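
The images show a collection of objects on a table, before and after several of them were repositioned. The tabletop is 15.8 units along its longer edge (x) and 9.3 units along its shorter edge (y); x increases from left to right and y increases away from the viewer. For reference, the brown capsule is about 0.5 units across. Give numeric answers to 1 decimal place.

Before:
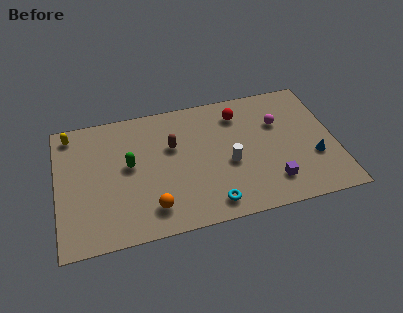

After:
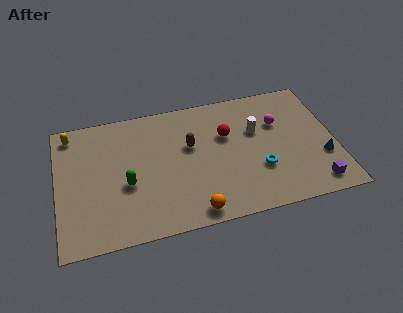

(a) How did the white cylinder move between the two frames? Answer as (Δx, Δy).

(1.7, 2.0)

The white cylinder started near (9.7, 3.9) and ended near (11.4, 5.9).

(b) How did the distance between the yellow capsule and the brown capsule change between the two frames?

+1.0

The distance was about 6.1 in the first image and 7.1 in the second, so they moved 1.0 units further apart.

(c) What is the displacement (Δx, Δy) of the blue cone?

(0.5, -0.1)

The blue cone started near (14.5, 3.2) and ended near (15.0, 3.1).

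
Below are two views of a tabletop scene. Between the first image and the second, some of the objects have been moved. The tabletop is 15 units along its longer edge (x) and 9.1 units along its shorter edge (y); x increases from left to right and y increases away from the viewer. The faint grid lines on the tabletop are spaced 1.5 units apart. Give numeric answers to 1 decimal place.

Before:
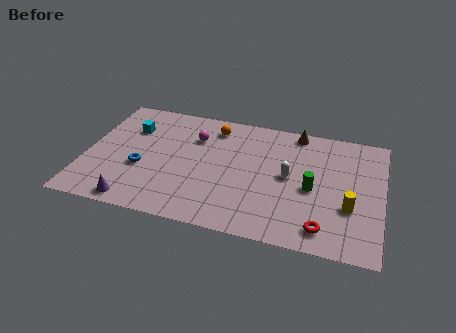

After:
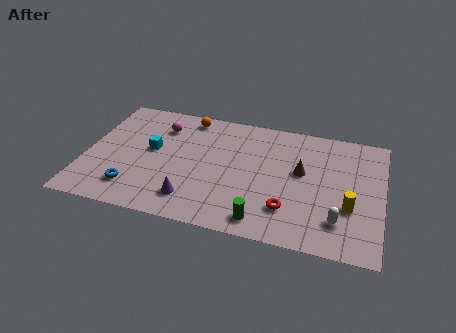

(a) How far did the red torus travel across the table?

2.0

From (12.2, 1.4) to (10.4, 2.3), the red torus covered √(1.8² + 0.9²) ≈ 2.0 units.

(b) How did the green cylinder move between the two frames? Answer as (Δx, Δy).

(-2.3, -2.9)

From the two frames, the green cylinder sits at roughly (11.5, 4.1) before and (9.2, 1.2) after.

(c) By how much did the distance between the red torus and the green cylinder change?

-1.2

The distance was about 2.8 in the first image and 1.6 in the second, so they moved 1.2 units closer together.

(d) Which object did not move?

the yellow cylinder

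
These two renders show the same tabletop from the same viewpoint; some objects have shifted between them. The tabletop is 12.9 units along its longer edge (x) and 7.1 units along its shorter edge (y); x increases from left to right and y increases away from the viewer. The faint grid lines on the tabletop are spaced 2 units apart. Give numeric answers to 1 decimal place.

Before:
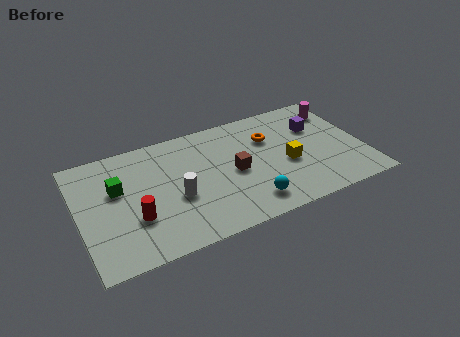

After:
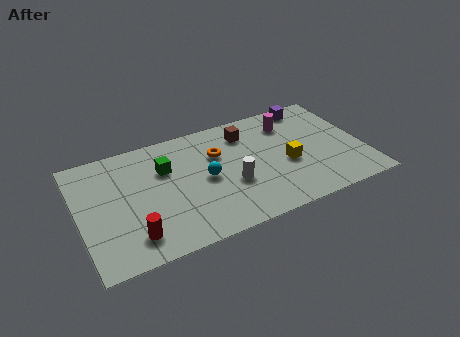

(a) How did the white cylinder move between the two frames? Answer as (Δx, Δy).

(2.5, -0.2)

The white cylinder was at about (4.3, 2.9) and moved to about (6.8, 2.7).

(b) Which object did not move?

the yellow cube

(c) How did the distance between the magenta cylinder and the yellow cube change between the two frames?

-1.2

The distance was about 3.7 in the first image and 2.5 in the second, so they moved 1.2 units closer together.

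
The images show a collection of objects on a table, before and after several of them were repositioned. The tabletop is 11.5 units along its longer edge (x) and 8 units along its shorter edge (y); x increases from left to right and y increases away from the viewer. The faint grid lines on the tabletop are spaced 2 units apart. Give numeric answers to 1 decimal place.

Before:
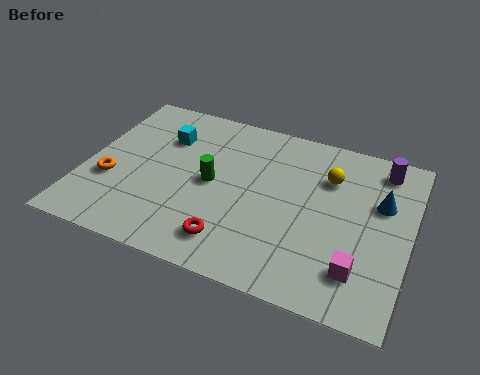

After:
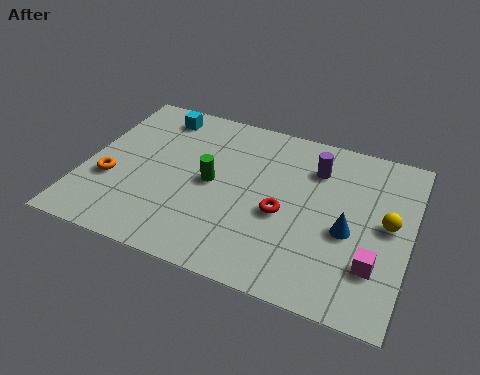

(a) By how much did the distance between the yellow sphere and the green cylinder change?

+1.9

Before: roughly 4.3 units apart; after: 6.2. That's 1.9 units further apart.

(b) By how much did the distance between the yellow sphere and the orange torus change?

+1.8

The distance was about 8.0 in the first image and 9.8 in the second, so they moved 1.8 units further apart.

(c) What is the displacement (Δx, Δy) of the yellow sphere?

(2.2, -1.5)

The yellow sphere started near (8.5, 5.7) and ended near (10.7, 4.2).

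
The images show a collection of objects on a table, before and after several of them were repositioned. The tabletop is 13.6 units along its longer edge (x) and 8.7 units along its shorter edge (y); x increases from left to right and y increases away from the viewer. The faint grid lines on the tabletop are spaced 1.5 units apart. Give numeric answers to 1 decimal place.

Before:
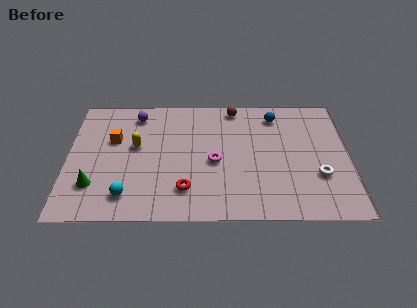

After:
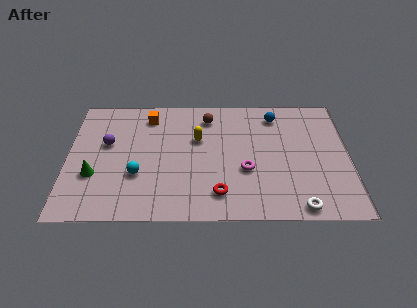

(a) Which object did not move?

the blue sphere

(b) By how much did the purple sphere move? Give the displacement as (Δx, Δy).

(-1.4, -2.1)

The purple sphere was at about (3.3, 7.3) and moved to about (1.9, 5.2).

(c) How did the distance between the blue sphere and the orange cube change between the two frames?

-1.9

The distance was about 8.1 in the first image and 6.2 in the second, so they moved 1.9 units closer together.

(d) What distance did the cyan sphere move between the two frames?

1.5

The cyan sphere was near (2.9, 1.6) before and (3.4, 3.0) after, so it travelled √(0.5² + 1.4²) ≈ 1.5 units.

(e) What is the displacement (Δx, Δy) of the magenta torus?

(1.5, -0.6)

From the two frames, the magenta torus sits at roughly (7.1, 3.9) before and (8.6, 3.3) after.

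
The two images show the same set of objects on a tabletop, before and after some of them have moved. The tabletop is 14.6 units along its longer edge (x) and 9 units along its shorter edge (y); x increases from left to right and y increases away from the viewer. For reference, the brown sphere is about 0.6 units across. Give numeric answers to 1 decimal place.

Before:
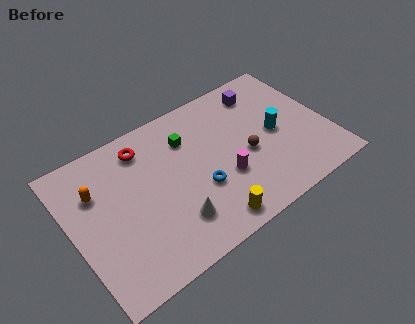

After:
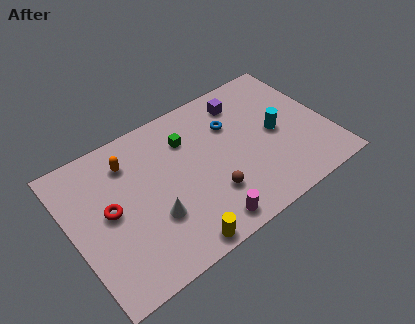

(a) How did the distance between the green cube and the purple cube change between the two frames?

-1.2

They were about 4.7 units apart before and 3.5 after — 1.2 units closer together.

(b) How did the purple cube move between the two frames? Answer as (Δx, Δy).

(-1.2, -0.1)

The purple cube was at about (11.5, 7.4) and moved to about (10.3, 7.3).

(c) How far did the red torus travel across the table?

3.6

The red torus was near (4.5, 7.4) before and (2.1, 4.7) after, so it travelled √(2.4² + 2.7²) ≈ 3.6 units.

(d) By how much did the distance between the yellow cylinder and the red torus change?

-1.8

They were about 6.8 units apart before and 5.0 after — 1.8 units closer together.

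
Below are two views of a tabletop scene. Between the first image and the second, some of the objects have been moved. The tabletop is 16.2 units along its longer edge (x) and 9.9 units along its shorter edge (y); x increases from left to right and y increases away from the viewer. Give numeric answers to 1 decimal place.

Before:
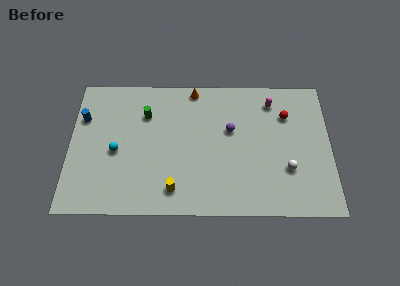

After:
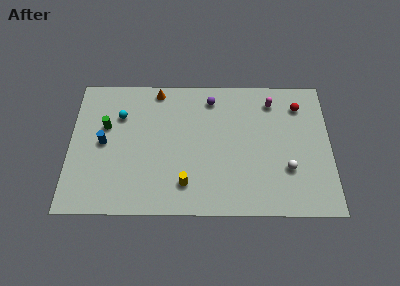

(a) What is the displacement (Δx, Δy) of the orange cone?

(-2.3, -0.1)

From the two frames, the orange cone sits at roughly (7.7, 9.0) before and (5.4, 8.9) after.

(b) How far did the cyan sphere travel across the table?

2.6

The cyan sphere was near (2.9, 4.4) before and (3.1, 7.0) after, so it travelled √(0.2² + 2.6²) ≈ 2.6 units.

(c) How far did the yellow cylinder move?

0.8

From (6.5, 1.7) to (7.2, 2.1), the yellow cylinder covered √(0.7² + 0.4²) ≈ 0.8 units.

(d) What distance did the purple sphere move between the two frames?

2.6

From (10.0, 6.0) to (8.8, 8.3), the purple sphere covered √(1.2² + 2.3²) ≈ 2.6 units.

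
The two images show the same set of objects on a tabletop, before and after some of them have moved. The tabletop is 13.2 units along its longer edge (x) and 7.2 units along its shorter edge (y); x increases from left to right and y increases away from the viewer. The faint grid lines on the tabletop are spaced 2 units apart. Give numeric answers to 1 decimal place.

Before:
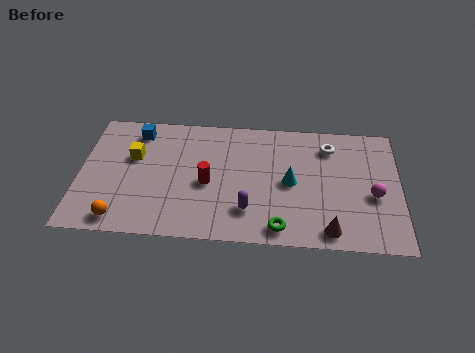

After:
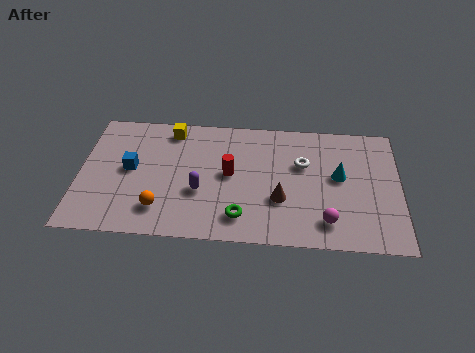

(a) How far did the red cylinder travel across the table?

1.1

From (5.3, 3.2) to (6.2, 3.8), the red cylinder covered √(0.9² + 0.6²) ≈ 1.1 units.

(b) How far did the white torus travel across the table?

1.6

The white torus was near (10.3, 5.7) before and (9.2, 4.6) after, so it travelled √(1.1² + 1.1²) ≈ 1.6 units.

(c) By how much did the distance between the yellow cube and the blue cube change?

+1.4

The distance was about 1.5 in the first image and 2.9 in the second, so they moved 1.4 units further apart.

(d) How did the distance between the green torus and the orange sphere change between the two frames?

-3.2

The distance was about 6.5 in the first image and 3.3 in the second, so they moved 3.2 units closer together.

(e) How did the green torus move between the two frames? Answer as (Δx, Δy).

(-1.6, 0.5)

The green torus started near (8.3, 0.9) and ended near (6.7, 1.4).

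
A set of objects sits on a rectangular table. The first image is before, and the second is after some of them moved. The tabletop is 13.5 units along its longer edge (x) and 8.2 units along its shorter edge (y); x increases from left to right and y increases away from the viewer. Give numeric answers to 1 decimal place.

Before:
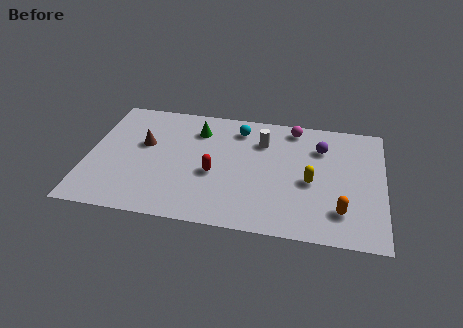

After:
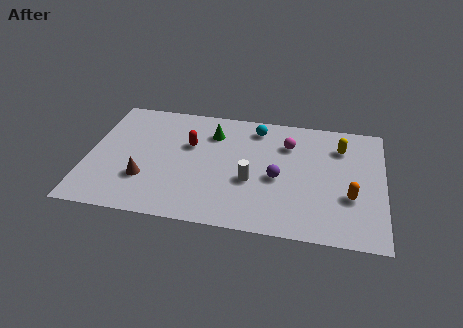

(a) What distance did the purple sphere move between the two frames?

3.1

The purple sphere was near (10.6, 6.0) before and (8.7, 3.6) after, so it travelled √(1.9² + 2.4²) ≈ 3.1 units.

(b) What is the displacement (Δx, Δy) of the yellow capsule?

(1.3, 2.6)

The yellow capsule started near (10.2, 3.6) and ended near (11.5, 6.2).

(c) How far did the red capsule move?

2.2

From (5.8, 3.4) to (4.6, 5.2), the red capsule covered √(1.2² + 1.8²) ≈ 2.2 units.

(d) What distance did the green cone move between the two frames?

0.7

From (4.9, 6.3) to (5.6, 6.2), the green cone covered √(0.7² + 0.1²) ≈ 0.7 units.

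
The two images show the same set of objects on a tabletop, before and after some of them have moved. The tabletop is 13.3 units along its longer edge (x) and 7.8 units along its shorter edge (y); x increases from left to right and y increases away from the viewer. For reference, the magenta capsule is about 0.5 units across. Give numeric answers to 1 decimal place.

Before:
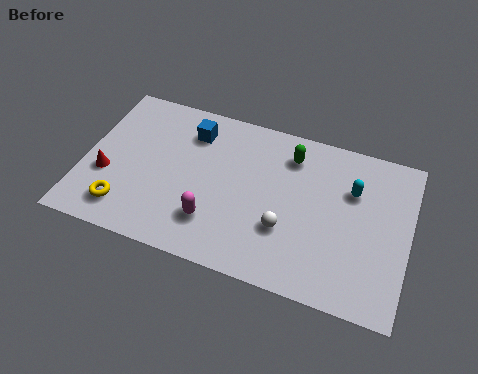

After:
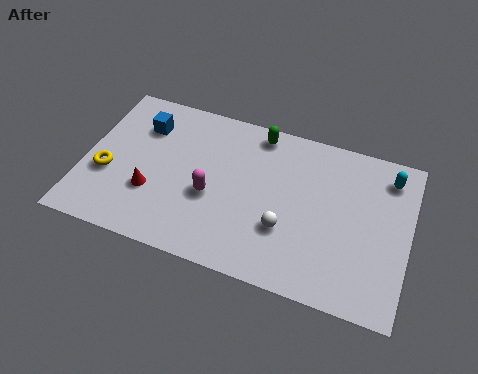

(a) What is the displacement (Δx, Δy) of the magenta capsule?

(-0.2, 1.2)

The magenta capsule was at about (5.5, 2.0) and moved to about (5.3, 3.2).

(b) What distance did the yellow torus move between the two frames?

1.7

From (1.9, 1.5) to (1.0, 3.0), the yellow torus covered √(0.9² + 1.5²) ≈ 1.7 units.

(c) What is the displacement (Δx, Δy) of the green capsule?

(-1.4, 0.7)

From the two frames, the green capsule sits at roughly (8.3, 6.2) before and (6.9, 6.9) after.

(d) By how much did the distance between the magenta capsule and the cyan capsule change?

+1.4

Before: roughly 6.3 units apart; after: 7.7. That's 1.4 units further apart.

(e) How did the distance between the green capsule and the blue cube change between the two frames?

+0.7

Before: roughly 4.1 units apart; after: 4.8. That's 0.7 units further apart.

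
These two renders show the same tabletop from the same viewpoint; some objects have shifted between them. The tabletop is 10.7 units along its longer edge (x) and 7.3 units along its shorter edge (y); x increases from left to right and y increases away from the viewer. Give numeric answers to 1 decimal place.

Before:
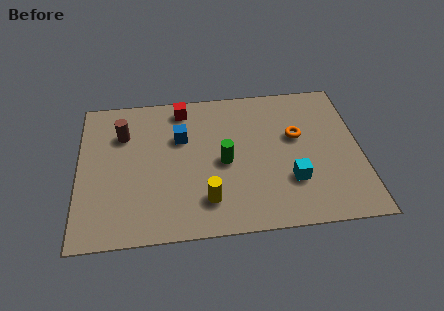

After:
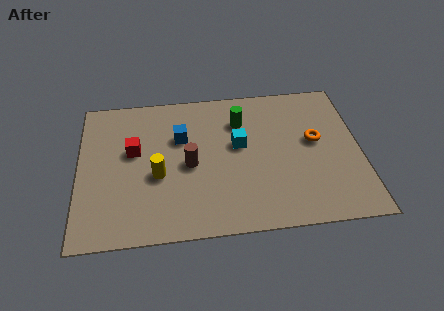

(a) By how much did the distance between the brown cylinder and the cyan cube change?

-4.9

Before: roughly 7.0 units apart; after: 2.1. That's 4.9 units closer together.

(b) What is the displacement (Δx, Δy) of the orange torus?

(0.7, -0.3)

From the two frames, the orange torus sits at roughly (8.3, 4.4) before and (9.0, 4.1) after.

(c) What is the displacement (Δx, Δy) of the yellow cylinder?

(-1.8, 1.4)

The yellow cylinder started near (4.8, 1.6) and ended near (3.0, 3.0).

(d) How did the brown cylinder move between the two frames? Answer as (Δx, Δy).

(2.5, -1.8)

From the two frames, the brown cylinder sits at roughly (1.7, 5.2) before and (4.2, 3.4) after.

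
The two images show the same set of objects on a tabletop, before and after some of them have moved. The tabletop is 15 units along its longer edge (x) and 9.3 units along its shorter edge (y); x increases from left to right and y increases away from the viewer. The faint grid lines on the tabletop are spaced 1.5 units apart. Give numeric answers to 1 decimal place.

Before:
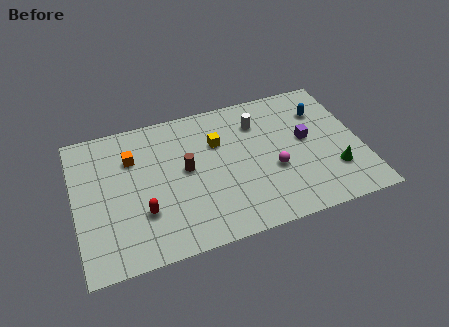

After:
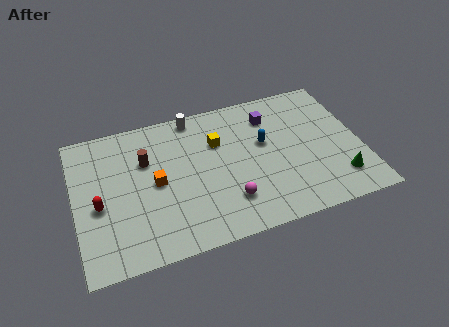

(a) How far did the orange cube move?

2.3

The orange cube was near (3.1, 6.6) before and (4.2, 4.6) after, so it travelled √(1.1² + 2.0²) ≈ 2.3 units.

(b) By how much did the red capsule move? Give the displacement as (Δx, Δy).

(-2.2, 1.1)

The red capsule was at about (3.4, 2.9) and moved to about (1.2, 4.0).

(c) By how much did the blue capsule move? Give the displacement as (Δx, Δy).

(-3.2, -1.3)

The blue capsule was at about (13.2, 6.8) and moved to about (10.0, 5.5).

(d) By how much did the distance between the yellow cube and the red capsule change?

+1.4

Before: roughly 5.4 units apart; after: 6.8. That's 1.4 units further apart.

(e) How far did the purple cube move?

2.7

The purple cube moved from about (12.2, 5.1) to (10.5, 7.2), a distance of √(1.7² + 2.1²) ≈ 2.7.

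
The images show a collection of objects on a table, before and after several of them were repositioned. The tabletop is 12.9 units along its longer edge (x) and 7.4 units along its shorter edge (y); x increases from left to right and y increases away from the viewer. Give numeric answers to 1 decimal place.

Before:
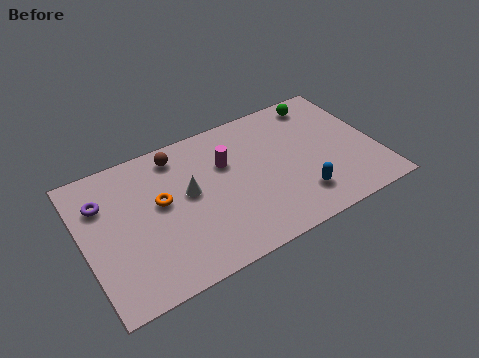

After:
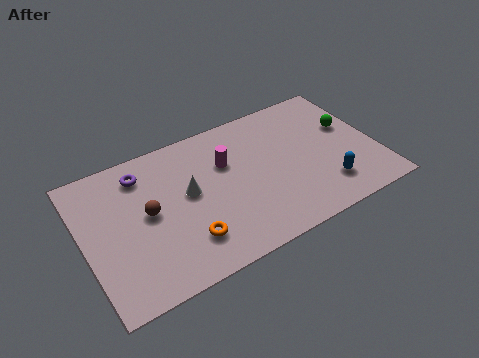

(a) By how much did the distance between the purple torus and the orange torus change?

+1.8

They were about 2.6 units apart before and 4.4 after — 1.8 units further apart.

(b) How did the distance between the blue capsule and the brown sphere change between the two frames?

+1.3

They were about 6.6 units apart before and 7.9 after — 1.3 units further apart.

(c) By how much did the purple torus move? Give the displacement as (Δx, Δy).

(1.8, 0.7)

The purple torus was at about (1.0, 5.3) and moved to about (2.8, 6.0).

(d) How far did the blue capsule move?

1.2

The blue capsule was near (9.2, 1.7) before and (10.4, 1.7) after, so it travelled √(1.2² + 0.0²) ≈ 1.2 units.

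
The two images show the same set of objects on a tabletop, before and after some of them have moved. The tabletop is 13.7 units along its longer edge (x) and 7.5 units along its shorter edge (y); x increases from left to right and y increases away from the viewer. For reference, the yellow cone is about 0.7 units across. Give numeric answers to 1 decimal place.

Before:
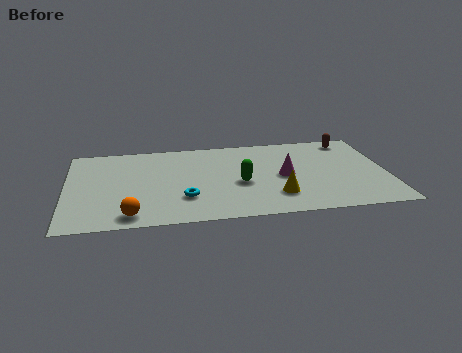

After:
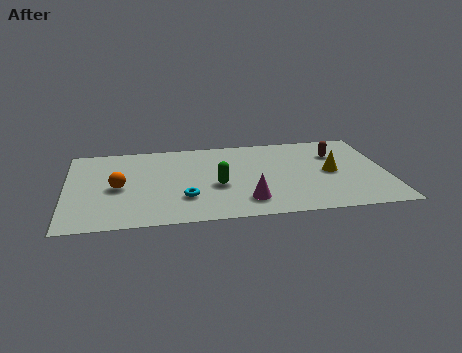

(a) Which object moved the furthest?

the yellow cone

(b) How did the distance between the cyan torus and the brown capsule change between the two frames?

-1.2

Before: roughly 8.5 units apart; after: 7.3. That's 1.2 units closer together.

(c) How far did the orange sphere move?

2.5

The orange sphere was near (2.7, 1.0) before and (2.2, 3.5) after, so it travelled √(0.5² + 2.5²) ≈ 2.5 units.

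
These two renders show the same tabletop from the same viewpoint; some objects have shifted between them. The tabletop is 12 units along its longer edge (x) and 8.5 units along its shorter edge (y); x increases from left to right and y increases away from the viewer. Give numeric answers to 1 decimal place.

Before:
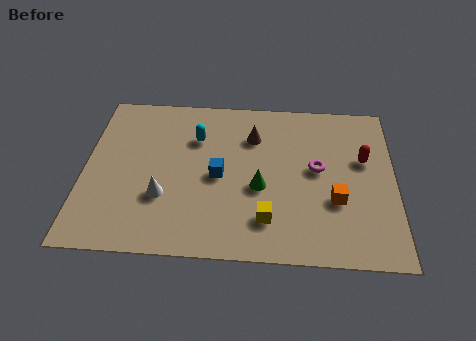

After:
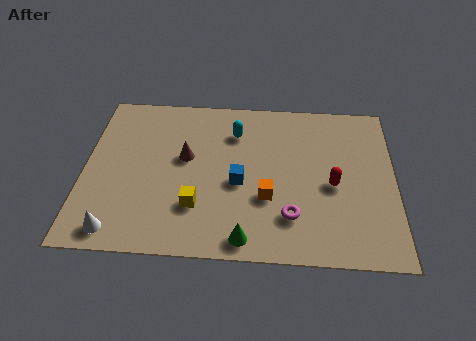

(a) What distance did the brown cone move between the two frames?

2.9

The brown cone moved from about (6.5, 6.2) to (3.9, 4.9), a distance of √(2.6² + 1.3²) ≈ 2.9.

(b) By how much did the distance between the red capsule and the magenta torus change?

+0.4

Before: roughly 1.9 units apart; after: 2.3. That's 0.4 units further apart.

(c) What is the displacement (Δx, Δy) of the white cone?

(-1.7, -1.8)

From the two frames, the white cone sits at roughly (3.1, 2.8) before and (1.4, 1.0) after.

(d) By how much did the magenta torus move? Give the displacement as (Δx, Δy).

(-1.0, -2.5)

The magenta torus was at about (9.0, 4.6) and moved to about (8.0, 2.1).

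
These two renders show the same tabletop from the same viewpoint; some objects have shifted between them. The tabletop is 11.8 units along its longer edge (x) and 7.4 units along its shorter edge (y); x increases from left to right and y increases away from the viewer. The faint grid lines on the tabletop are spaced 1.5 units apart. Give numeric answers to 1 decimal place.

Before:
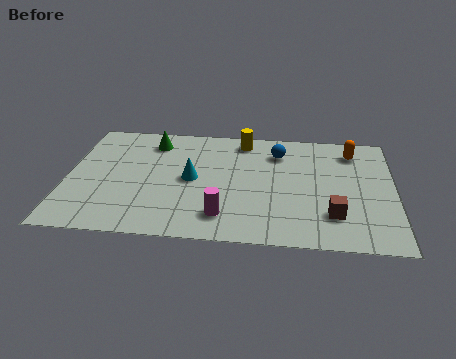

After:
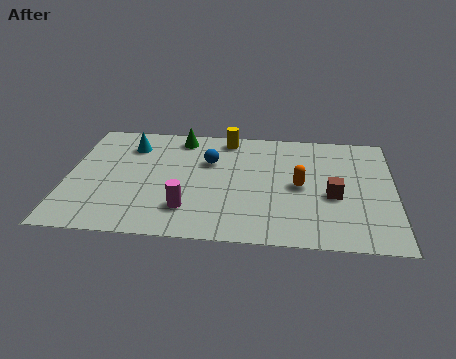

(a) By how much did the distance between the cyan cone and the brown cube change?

+2.4

The distance was about 5.4 in the first image and 7.8 in the second, so they moved 2.4 units further apart.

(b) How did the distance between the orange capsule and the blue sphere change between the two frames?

+0.8

The distance was about 2.7 in the first image and 3.5 in the second, so they moved 0.8 units further apart.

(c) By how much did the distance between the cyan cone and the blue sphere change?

-0.7

Before: roughly 3.7 units apart; after: 3.0. That's 0.7 units closer together.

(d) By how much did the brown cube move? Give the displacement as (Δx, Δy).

(0.0, 1.2)

From the two frames, the brown cube sits at roughly (9.6, 1.9) before and (9.6, 3.1) after.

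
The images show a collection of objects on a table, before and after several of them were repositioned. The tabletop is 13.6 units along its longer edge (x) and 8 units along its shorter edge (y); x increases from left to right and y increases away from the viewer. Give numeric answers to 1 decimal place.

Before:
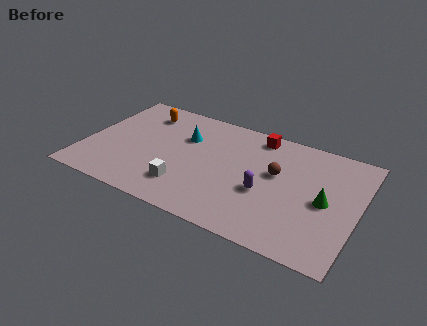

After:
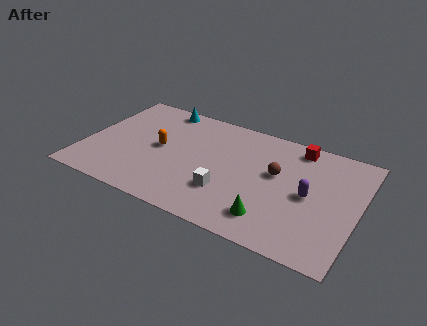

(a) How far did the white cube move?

2.1

From (5.3, 1.9) to (7.3, 2.4), the white cube covered √(2.0² + 0.5²) ≈ 2.1 units.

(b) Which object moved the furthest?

the green cone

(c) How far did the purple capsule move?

2.2

The purple capsule moved from about (9.1, 3.2) to (11.2, 3.9), a distance of √(2.1² + 0.7²) ≈ 2.2.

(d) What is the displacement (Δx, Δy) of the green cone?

(-2.4, -2.2)

The green cone was at about (12.0, 3.8) and moved to about (9.6, 1.6).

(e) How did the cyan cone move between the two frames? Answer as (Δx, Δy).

(-1.5, 1.8)

The cyan cone was at about (4.8, 5.4) and moved to about (3.3, 7.2).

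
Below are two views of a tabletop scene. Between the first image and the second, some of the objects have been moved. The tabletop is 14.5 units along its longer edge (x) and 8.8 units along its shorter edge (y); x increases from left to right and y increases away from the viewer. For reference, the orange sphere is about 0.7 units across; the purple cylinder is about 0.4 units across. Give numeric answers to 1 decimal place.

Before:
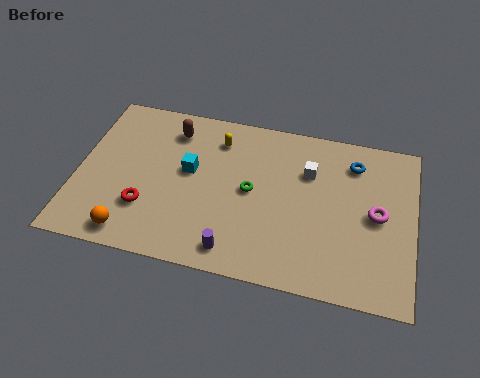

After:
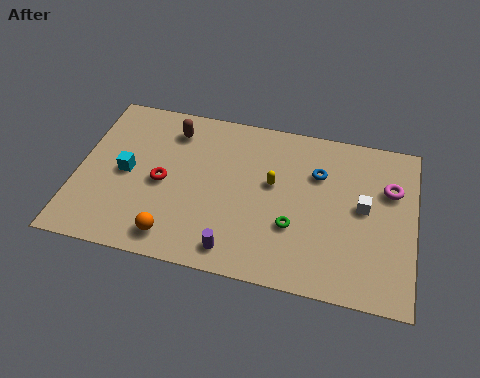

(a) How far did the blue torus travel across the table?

1.7

The blue torus moved from about (11.8, 7.0) to (10.3, 6.1), a distance of √(1.5² + 0.9²) ≈ 1.7.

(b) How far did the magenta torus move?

1.6

The magenta torus was near (12.9, 4.4) before and (13.4, 5.9) after, so it travelled √(0.5² + 1.5²) ≈ 1.6 units.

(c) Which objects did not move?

the purple cylinder and the brown capsule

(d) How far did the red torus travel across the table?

1.6

The red torus moved from about (3.1, 2.6) to (3.7, 4.1), a distance of √(0.6² + 1.5²) ≈ 1.6.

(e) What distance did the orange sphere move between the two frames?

1.8

The orange sphere was near (2.6, 1.1) before and (4.4, 1.3) after, so it travelled √(1.8² + 0.2²) ≈ 1.8 units.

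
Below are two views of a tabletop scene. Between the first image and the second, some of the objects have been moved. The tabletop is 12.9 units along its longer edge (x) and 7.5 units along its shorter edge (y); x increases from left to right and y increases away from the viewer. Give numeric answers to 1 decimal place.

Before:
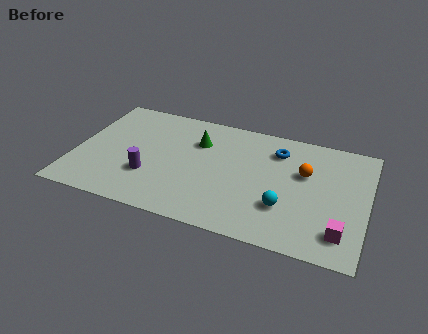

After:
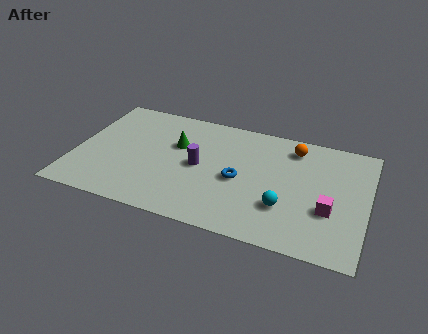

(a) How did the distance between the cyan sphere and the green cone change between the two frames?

+0.5

They were about 5.1 units apart before and 5.6 after — 0.5 units further apart.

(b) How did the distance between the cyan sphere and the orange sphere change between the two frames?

+1.4

Before: roughly 2.5 units apart; after: 3.9. That's 1.4 units further apart.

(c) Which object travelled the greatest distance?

the blue torus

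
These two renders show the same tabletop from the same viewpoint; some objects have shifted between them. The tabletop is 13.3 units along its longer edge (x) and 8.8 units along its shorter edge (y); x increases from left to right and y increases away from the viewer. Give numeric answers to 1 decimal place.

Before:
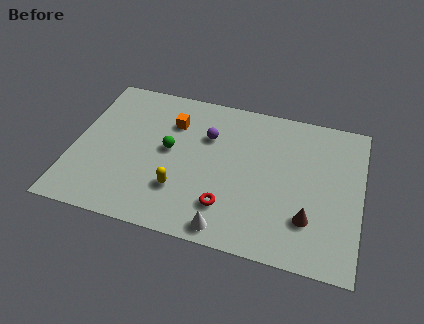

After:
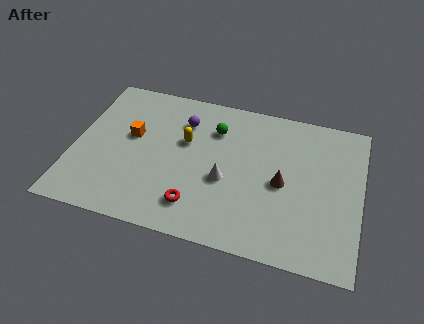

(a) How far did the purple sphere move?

1.3

The purple sphere was near (6.1, 6.0) before and (4.9, 6.6) after, so it travelled √(1.2² + 0.6²) ≈ 1.3 units.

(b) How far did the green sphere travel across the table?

2.7

The green sphere moved from about (4.4, 4.7) to (6.4, 6.5), a distance of √(2.0² + 1.8²) ≈ 2.7.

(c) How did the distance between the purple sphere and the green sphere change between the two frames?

-0.6

They were about 2.1 units apart before and 1.5 after — 0.6 units closer together.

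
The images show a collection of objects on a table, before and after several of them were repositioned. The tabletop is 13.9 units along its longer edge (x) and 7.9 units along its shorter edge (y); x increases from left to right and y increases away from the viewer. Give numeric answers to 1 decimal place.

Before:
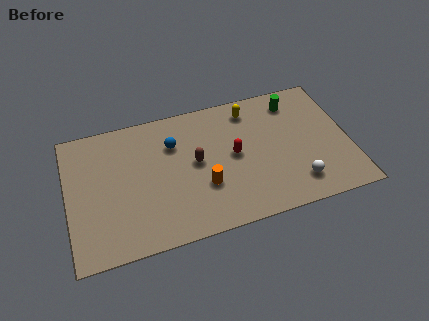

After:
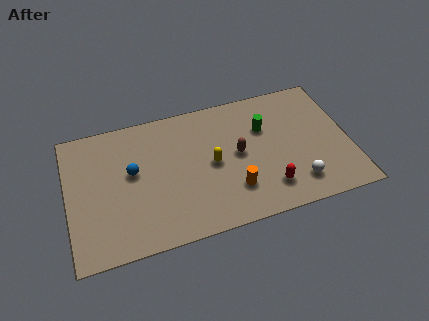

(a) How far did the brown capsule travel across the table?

2.1

The brown capsule moved from about (6.3, 4.2) to (8.4, 4.1), a distance of √(2.1² + 0.1²) ≈ 2.1.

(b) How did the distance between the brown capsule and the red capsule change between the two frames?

+0.8

They were about 1.9 units apart before and 2.7 after — 0.8 units further apart.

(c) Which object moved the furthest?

the yellow capsule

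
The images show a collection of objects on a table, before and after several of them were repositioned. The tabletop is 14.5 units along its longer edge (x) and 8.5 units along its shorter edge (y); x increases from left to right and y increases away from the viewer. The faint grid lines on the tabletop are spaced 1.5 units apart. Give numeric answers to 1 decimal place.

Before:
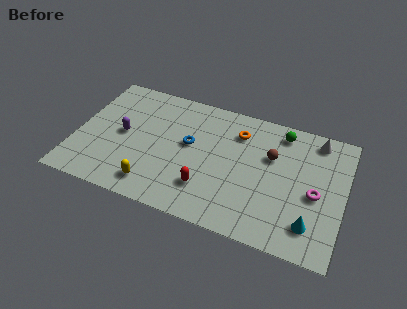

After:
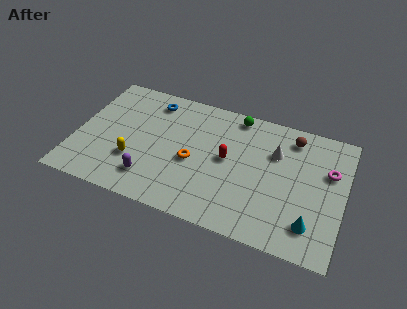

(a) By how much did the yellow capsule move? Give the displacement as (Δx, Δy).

(-1.2, 1.3)

From the two frames, the yellow capsule sits at roughly (4.5, 1.4) before and (3.3, 2.7) after.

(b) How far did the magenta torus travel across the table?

1.8

The magenta torus moved from about (13.0, 3.8) to (13.6, 5.5), a distance of √(0.6² + 1.7²) ≈ 1.8.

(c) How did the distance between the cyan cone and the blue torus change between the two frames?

+3.1

Before: roughly 7.4 units apart; after: 10.5. That's 3.1 units further apart.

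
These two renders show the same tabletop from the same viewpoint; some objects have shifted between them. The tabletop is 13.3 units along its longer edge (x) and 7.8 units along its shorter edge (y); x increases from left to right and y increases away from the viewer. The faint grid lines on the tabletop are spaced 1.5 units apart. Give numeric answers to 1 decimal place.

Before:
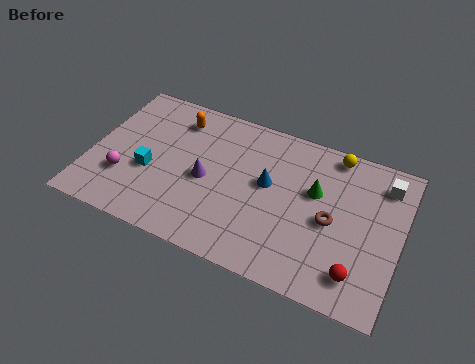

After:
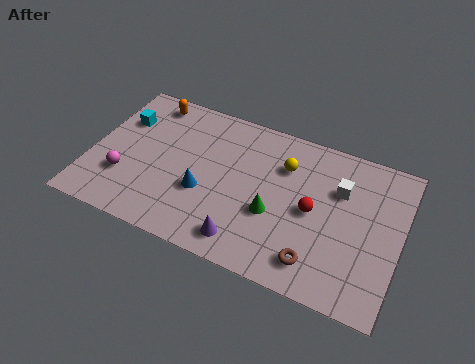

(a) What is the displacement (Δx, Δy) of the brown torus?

(-0.4, -2.2)

From the two frames, the brown torus sits at roughly (10.4, 3.6) before and (10.0, 1.4) after.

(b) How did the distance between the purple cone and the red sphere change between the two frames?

-3.3

They were about 7.0 units apart before and 3.7 after — 3.3 units closer together.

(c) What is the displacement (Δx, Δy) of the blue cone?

(-2.6, -1.5)

From the two frames, the blue cone sits at roughly (7.6, 4.4) before and (5.0, 2.9) after.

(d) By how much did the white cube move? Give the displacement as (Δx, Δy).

(-1.8, -1.0)

From the two frames, the white cube sits at roughly (12.4, 6.3) before and (10.6, 5.3) after.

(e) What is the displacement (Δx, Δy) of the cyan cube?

(-1.5, 2.3)

The cyan cube was at about (2.6, 3.1) and moved to about (1.1, 5.4).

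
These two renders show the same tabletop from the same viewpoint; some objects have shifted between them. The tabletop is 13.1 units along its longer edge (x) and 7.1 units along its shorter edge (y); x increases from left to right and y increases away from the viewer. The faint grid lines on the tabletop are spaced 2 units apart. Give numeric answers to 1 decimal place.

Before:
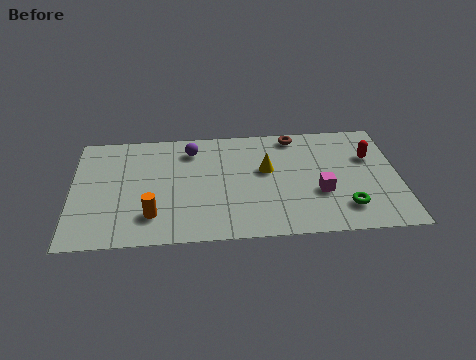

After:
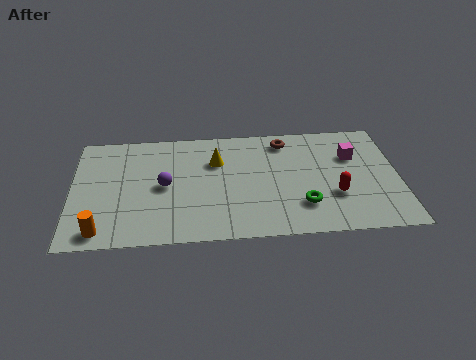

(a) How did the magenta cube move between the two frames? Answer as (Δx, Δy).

(1.4, 2.2)

The magenta cube was at about (9.9, 2.6) and moved to about (11.3, 4.8).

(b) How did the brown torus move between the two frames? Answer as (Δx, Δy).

(-0.4, -0.3)

From the two frames, the brown torus sits at roughly (9.0, 6.3) before and (8.6, 6.0) after.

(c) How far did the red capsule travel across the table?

2.7

The red capsule moved from about (12.0, 4.7) to (10.5, 2.4), a distance of √(1.5² + 2.3²) ≈ 2.7.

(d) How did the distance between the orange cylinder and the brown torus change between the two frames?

+1.6

Before: roughly 7.4 units apart; after: 9.0. That's 1.6 units further apart.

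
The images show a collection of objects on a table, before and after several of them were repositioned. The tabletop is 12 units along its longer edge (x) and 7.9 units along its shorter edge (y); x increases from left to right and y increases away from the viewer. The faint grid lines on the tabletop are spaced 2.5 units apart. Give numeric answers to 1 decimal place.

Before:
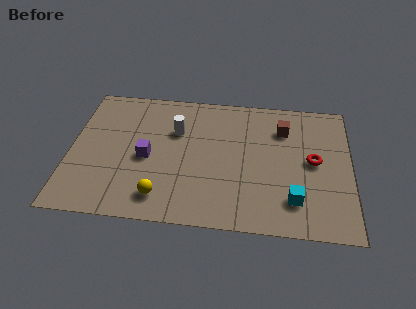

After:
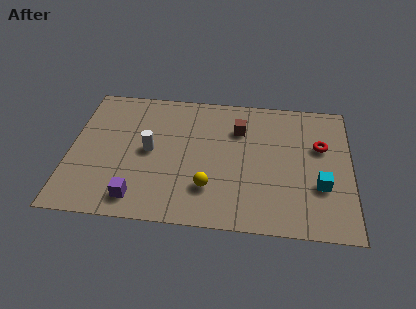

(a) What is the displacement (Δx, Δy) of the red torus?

(0.3, 0.9)

From the two frames, the red torus sits at roughly (10.4, 4.1) before and (10.7, 5.0) after.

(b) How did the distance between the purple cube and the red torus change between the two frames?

+1.5

Before: roughly 7.1 units apart; after: 8.6. That's 1.5 units further apart.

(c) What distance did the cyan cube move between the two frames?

1.4

The cyan cube was near (9.6, 1.8) before and (10.7, 2.7) after, so it travelled √(1.1² + 0.9²) ≈ 1.4 units.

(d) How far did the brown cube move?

1.9

From (9.1, 5.9) to (7.2, 5.7), the brown cube covered √(1.9² + 0.2²) ≈ 1.9 units.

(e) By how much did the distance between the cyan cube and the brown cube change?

+0.5

Before: roughly 4.1 units apart; after: 4.6. That's 0.5 units further apart.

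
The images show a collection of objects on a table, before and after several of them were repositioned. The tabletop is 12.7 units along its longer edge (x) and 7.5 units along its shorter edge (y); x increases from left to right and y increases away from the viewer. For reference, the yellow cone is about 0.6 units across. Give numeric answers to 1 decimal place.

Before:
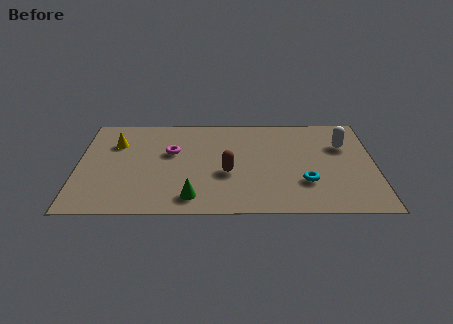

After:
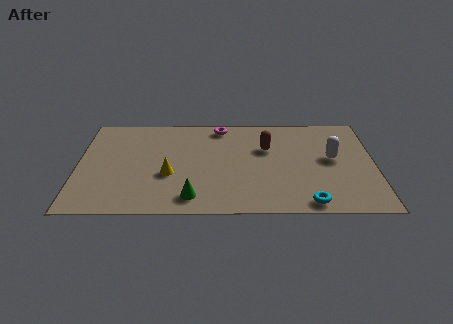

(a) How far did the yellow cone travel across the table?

3.3

From (1.6, 5.3) to (3.9, 2.9), the yellow cone covered √(2.3² + 2.4²) ≈ 3.3 units.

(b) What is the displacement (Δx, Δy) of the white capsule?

(-0.5, -1.0)

The white capsule was at about (11.4, 5.1) and moved to about (10.9, 4.1).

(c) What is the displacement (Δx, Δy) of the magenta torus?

(2.1, 2.0)

From the two frames, the magenta torus sits at roughly (4.0, 4.6) before and (6.1, 6.6) after.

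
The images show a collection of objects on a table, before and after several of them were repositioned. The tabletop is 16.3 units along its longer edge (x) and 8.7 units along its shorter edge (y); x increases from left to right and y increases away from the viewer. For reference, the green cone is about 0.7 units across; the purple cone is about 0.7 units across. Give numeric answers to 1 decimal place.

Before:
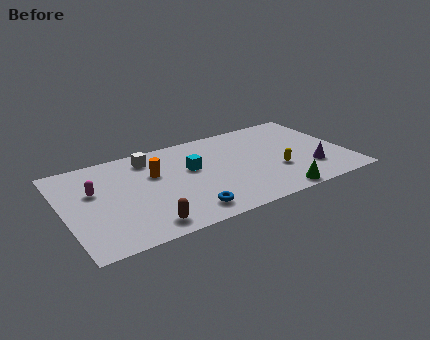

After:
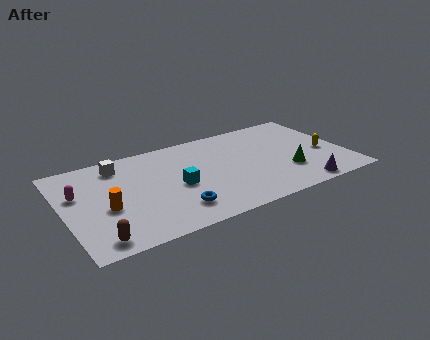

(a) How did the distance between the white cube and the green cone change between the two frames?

+1.2

They were about 9.1 units apart before and 10.3 after — 1.2 units further apart.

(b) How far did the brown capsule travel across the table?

2.7

The brown capsule moved from about (4.2, 1.2) to (1.5, 1.1), a distance of √(2.7² + 0.1²) ≈ 2.7.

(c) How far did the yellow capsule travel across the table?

3.1

The yellow capsule was near (12.1, 3.0) before and (15.1, 3.7) after, so it travelled √(3.0² + 0.7²) ≈ 3.1 units.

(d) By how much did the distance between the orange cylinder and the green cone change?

+2.4

The distance was about 8.0 in the first image and 10.4 in the second, so they moved 2.4 units further apart.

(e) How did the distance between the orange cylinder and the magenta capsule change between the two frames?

-1.1

Before: roughly 3.5 units apart; after: 2.4. That's 1.1 units closer together.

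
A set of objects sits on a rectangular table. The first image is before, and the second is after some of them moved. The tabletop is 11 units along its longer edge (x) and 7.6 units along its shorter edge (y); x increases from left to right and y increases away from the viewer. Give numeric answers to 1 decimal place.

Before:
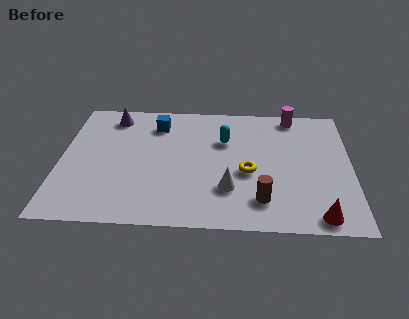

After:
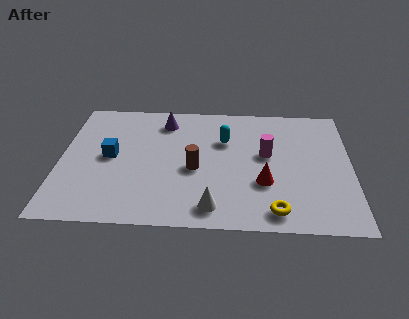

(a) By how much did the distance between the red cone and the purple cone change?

-4.4

They were about 9.6 units apart before and 5.2 after — 4.4 units closer together.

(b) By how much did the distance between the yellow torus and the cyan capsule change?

+2.4

Before: roughly 2.1 units apart; after: 4.5. That's 2.4 units further apart.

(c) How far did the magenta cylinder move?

2.7

The magenta cylinder moved from about (8.8, 6.8) to (7.8, 4.3), a distance of √(1.0² + 2.5²) ≈ 2.7.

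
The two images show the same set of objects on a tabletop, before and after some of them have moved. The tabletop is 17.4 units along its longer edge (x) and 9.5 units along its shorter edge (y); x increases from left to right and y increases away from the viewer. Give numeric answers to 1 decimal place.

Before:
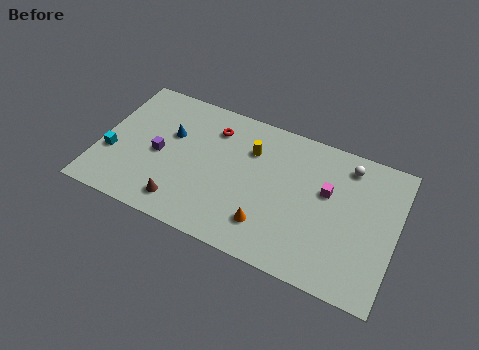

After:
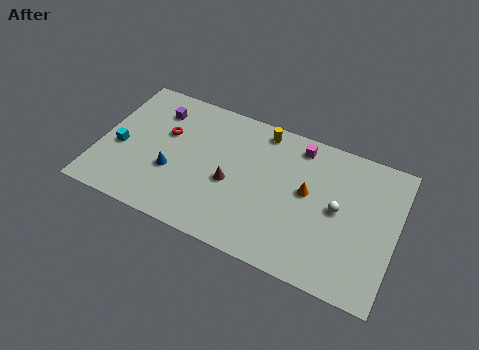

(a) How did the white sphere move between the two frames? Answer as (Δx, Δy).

(-0.3, -3.1)

From the two frames, the white sphere sits at roughly (14.3, 8.0) before and (14.0, 4.9) after.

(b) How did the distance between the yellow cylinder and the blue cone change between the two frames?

+2.1

Before: roughly 4.8 units apart; after: 6.9. That's 2.1 units further apart.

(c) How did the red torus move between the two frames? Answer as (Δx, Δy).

(-2.7, -1.4)

From the two frames, the red torus sits at roughly (6.4, 7.4) before and (3.7, 6.0) after.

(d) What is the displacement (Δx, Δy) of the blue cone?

(0.4, -2.5)

The blue cone started near (4.0, 6.0) and ended near (4.4, 3.5).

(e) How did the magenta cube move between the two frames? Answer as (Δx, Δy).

(-1.9, 2.4)

The magenta cube started near (13.3, 5.8) and ended near (11.4, 8.2).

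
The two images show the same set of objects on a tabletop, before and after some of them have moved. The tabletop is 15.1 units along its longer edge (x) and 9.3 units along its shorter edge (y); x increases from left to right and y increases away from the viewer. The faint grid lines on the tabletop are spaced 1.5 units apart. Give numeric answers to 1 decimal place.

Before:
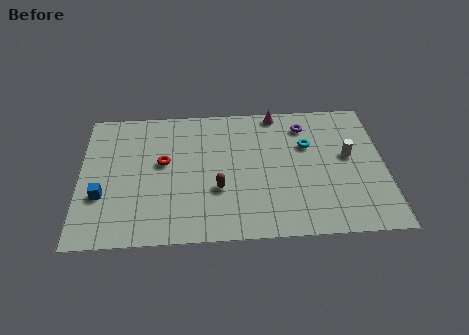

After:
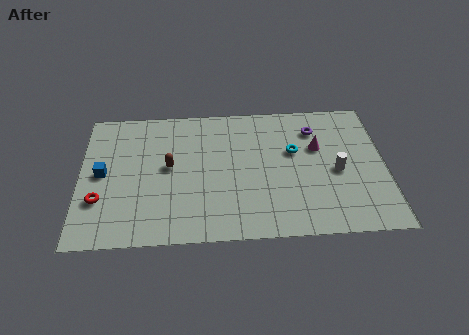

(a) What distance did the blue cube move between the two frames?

1.5

From (1.1, 3.2) to (1.1, 4.7), the blue cube covered √(0.0² + 1.5²) ≈ 1.5 units.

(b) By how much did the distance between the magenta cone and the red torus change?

+4.7

They were about 6.5 units apart before and 11.2 after — 4.7 units further apart.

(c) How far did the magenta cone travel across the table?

3.3

The magenta cone was near (9.8, 8.5) before and (11.8, 5.9) after, so it travelled √(2.0² + 2.6²) ≈ 3.3 units.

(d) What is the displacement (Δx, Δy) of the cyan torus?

(-0.7, -0.4)

The cyan torus was at about (11.3, 6.1) and moved to about (10.6, 5.7).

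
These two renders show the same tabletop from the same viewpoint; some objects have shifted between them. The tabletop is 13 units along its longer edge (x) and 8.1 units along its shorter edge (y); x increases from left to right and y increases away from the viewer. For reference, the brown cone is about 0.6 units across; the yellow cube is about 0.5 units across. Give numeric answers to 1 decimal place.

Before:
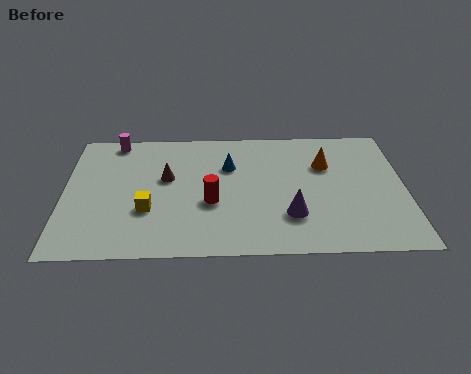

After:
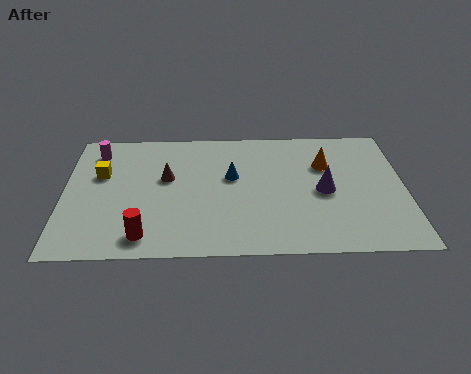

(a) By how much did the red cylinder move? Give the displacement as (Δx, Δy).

(-2.5, -2.0)

From the two frames, the red cylinder sits at roughly (5.6, 3.2) before and (3.1, 1.2) after.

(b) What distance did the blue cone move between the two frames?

0.7

The blue cone was near (6.3, 5.5) before and (6.4, 4.8) after, so it travelled √(0.1² + 0.7²) ≈ 0.7 units.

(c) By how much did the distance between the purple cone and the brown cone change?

+0.8

Before: roughly 5.3 units apart; after: 6.1. That's 0.8 units further apart.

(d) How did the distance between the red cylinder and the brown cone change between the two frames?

+1.4

They were about 2.3 units apart before and 3.7 after — 1.4 units further apart.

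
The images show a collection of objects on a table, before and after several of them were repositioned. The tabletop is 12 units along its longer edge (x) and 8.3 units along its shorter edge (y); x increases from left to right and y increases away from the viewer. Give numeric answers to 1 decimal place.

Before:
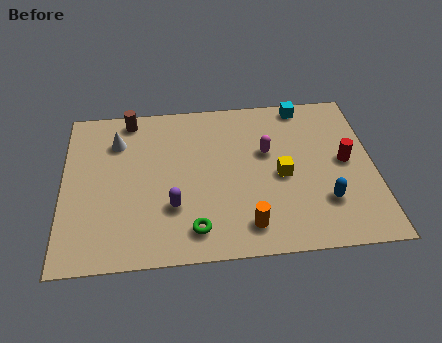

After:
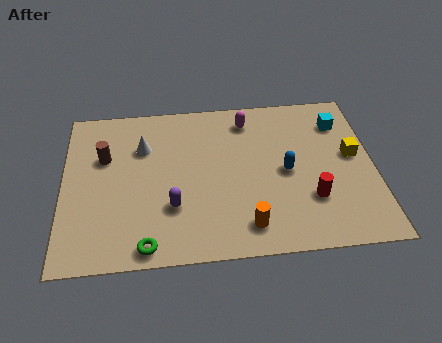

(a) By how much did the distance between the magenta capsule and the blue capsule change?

-0.3

Before: roughly 3.5 units apart; after: 3.2. That's 0.3 units closer together.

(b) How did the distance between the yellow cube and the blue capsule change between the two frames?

+0.5

They were about 2.2 units apart before and 2.7 after — 0.5 units further apart.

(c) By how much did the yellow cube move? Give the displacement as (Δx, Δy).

(2.8, 0.8)

The yellow cube was at about (8.4, 3.8) and moved to about (11.2, 4.6).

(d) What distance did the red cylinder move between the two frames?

2.3

From (10.9, 4.3) to (9.5, 2.5), the red cylinder covered √(1.4² + 1.8²) ≈ 2.3 units.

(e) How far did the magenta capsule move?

1.9

From (7.9, 5.1) to (7.2, 6.9), the magenta capsule covered √(0.7² + 1.8²) ≈ 1.9 units.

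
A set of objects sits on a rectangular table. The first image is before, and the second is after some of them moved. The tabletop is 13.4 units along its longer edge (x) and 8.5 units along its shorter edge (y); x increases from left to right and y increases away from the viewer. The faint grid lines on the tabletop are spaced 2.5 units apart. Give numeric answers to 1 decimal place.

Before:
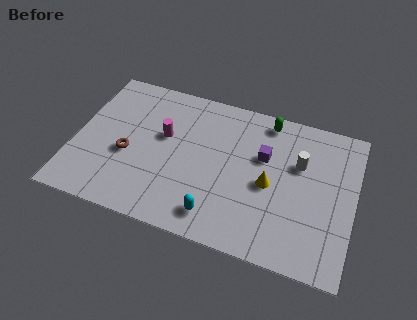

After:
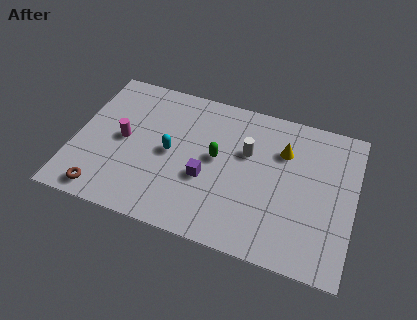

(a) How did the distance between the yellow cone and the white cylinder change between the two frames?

-0.3

They were about 2.1 units apart before and 1.8 after — 0.3 units closer together.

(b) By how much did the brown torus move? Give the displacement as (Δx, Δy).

(-0.9, -2.5)

The brown torus was at about (2.6, 3.5) and moved to about (1.7, 1.0).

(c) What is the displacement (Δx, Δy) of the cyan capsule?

(-2.5, 2.8)

The cyan capsule was at about (7.1, 1.4) and moved to about (4.6, 4.2).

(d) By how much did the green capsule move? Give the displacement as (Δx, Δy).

(-2.2, -2.9)

The green capsule started near (9.0, 7.5) and ended near (6.8, 4.6).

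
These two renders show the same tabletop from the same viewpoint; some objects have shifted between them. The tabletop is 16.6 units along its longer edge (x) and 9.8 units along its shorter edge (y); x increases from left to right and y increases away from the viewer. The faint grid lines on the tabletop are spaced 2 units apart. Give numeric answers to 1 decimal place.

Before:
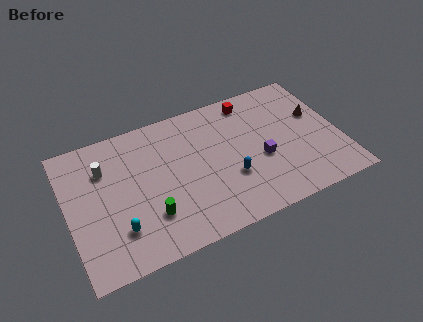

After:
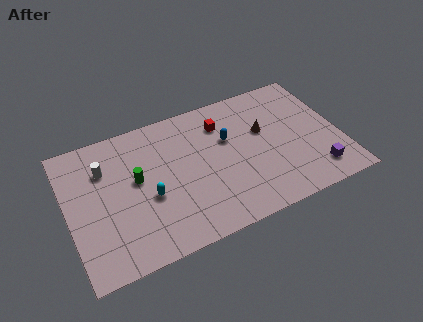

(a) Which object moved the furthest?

the purple cube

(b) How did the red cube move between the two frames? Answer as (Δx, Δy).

(-1.9, -1.0)

The red cube started near (11.6, 8.5) and ended near (9.7, 7.5).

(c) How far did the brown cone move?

3.3

The brown cone was near (15.4, 6.0) before and (12.1, 6.0) after, so it travelled √(3.3² + 0.0²) ≈ 3.3 units.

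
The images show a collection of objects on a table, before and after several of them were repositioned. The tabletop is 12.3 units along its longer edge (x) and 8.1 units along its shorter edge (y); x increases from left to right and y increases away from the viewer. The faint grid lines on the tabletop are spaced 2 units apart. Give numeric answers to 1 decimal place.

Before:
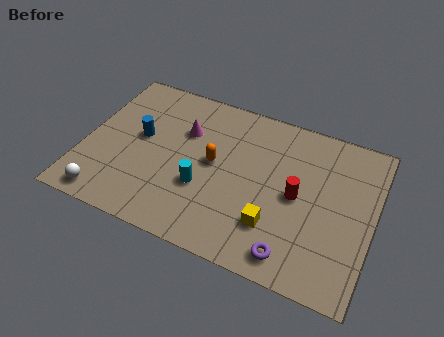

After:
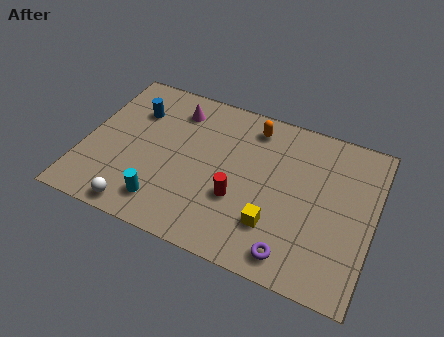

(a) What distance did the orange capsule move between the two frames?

2.9

The orange capsule was near (5.5, 4.3) before and (6.9, 6.8) after, so it travelled √(1.4² + 2.5²) ≈ 2.9 units.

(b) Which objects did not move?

the yellow cube and the purple torus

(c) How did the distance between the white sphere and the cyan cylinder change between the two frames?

-3.2

Before: roughly 4.4 units apart; after: 1.2. That's 3.2 units closer together.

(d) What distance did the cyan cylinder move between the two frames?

2.1

The cyan cylinder was near (5.2, 2.9) before and (3.7, 1.5) after, so it travelled √(1.5² + 1.4²) ≈ 2.1 units.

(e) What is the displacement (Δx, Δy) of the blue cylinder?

(-0.4, 1.3)

From the two frames, the blue cylinder sits at roughly (2.3, 4.5) before and (1.9, 5.8) after.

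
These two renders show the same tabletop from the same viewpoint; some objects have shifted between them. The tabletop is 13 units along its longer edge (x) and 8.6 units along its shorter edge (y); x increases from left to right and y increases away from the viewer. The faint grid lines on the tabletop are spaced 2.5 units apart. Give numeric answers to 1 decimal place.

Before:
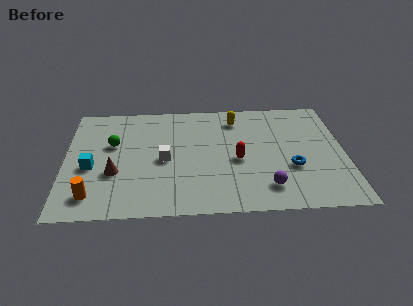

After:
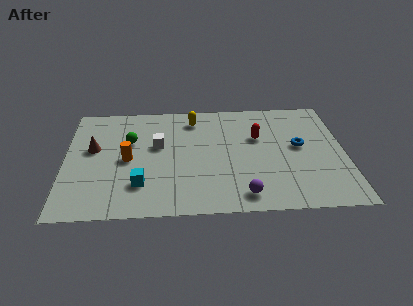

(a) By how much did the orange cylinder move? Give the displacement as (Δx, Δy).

(1.6, 2.6)

The orange cylinder was at about (1.3, 1.5) and moved to about (2.9, 4.1).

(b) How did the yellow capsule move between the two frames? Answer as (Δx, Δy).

(-2.0, 0.1)

From the two frames, the yellow capsule sits at roughly (8.0, 7.0) before and (6.0, 7.1) after.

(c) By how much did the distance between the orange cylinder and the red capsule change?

-0.8

They were about 7.1 units apart before and 6.3 after — 0.8 units closer together.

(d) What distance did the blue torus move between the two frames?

1.6

The blue torus was near (10.5, 3.1) before and (10.9, 4.7) after, so it travelled √(0.4² + 1.6²) ≈ 1.6 units.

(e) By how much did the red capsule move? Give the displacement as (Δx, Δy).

(1.0, 1.7)

The red capsule started near (8.0, 3.8) and ended near (9.0, 5.5).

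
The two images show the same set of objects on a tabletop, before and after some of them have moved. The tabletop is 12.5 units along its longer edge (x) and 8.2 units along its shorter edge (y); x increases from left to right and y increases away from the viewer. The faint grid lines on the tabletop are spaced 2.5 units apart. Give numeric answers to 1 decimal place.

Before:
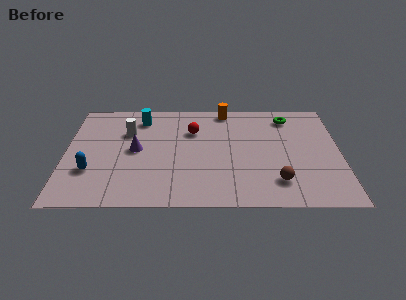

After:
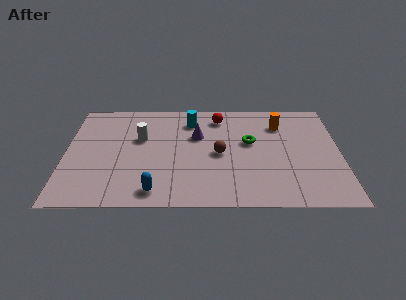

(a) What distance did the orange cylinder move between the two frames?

2.8

The orange cylinder was near (7.3, 7.4) before and (9.8, 6.2) after, so it travelled √(2.5² + 1.2²) ≈ 2.8 units.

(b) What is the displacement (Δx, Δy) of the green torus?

(-1.8, -2.0)

The green torus started near (10.2, 6.8) and ended near (8.4, 4.8).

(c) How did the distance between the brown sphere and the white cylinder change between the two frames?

-4.0

They were about 7.8 units apart before and 3.8 after — 4.0 units closer together.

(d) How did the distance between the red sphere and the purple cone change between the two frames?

-1.2

The distance was about 3.0 in the first image and 1.8 in the second, so they moved 1.2 units closer together.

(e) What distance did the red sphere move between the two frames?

1.6

The red sphere moved from about (5.8, 5.7) to (7.0, 6.8), a distance of √(1.2² + 1.1²) ≈ 1.6.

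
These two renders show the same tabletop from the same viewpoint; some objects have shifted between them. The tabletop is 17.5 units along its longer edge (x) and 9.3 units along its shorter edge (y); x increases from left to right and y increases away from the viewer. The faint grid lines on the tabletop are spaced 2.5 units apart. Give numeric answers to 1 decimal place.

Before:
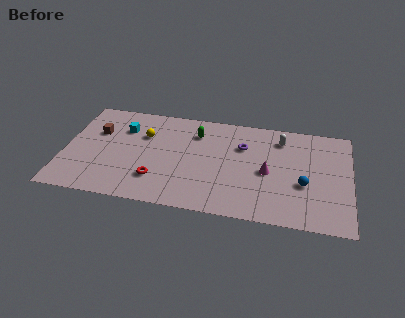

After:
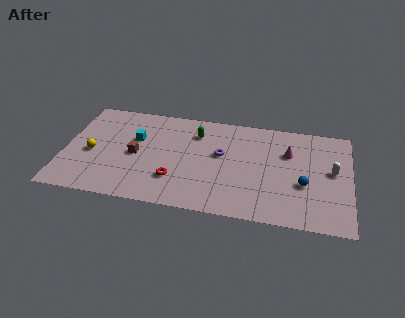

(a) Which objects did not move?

the blue sphere and the green capsule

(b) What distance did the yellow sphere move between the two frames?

3.8

The yellow sphere moved from about (4.8, 6.3) to (1.7, 4.1), a distance of √(3.1² + 2.2²) ≈ 3.8.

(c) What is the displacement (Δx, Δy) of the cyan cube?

(0.8, -0.8)

The cyan cube started near (3.5, 6.7) and ended near (4.3, 5.9).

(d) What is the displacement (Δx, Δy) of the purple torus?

(-1.3, -1.0)

From the two frames, the purple torus sits at roughly (10.9, 6.4) before and (9.6, 5.4) after.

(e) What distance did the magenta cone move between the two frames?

2.3

The magenta cone was near (12.5, 4.3) before and (13.7, 6.3) after, so it travelled √(1.2² + 2.0²) ≈ 2.3 units.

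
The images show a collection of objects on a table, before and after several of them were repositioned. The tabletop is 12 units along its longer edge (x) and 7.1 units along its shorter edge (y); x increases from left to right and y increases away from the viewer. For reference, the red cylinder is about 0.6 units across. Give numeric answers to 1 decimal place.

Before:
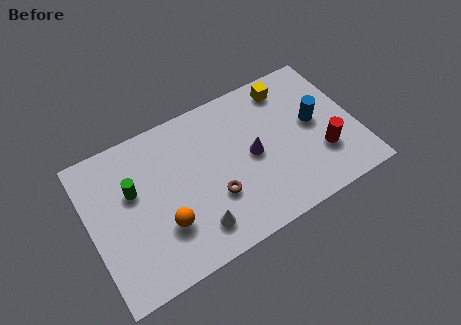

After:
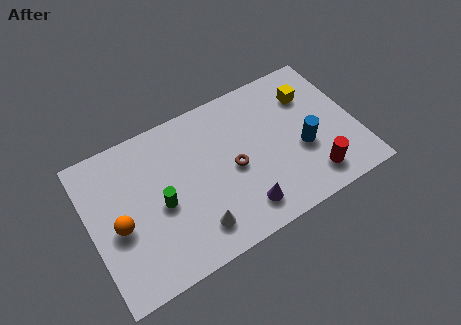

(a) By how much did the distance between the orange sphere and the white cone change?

+2.1

Before: roughly 1.5 units apart; after: 3.6. That's 2.1 units further apart.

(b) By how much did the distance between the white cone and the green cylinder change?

-1.6

The distance was about 3.8 in the first image and 2.2 in the second, so they moved 1.6 units closer together.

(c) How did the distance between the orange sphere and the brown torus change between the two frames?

+2.9

They were about 2.3 units apart before and 5.2 after — 2.9 units further apart.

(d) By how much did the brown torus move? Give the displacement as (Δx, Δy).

(1.0, 0.9)

The brown torus was at about (5.4, 2.4) and moved to about (6.4, 3.3).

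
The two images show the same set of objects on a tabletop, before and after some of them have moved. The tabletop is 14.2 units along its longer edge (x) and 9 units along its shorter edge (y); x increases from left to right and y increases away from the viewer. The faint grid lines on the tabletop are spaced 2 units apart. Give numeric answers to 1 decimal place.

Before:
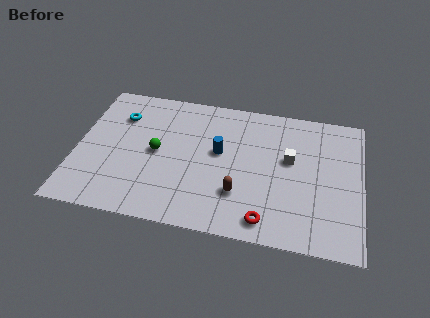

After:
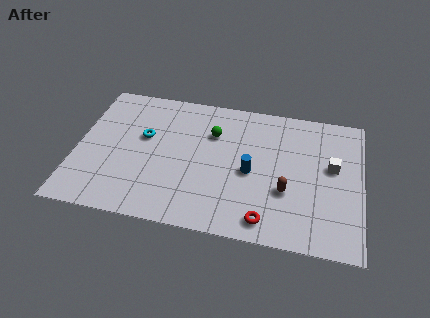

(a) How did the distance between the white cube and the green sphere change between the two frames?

-0.5

They were about 6.6 units apart before and 6.1 after — 0.5 units closer together.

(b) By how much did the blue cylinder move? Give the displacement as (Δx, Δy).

(1.6, -1.0)

The blue cylinder started near (7.1, 5.1) and ended near (8.7, 4.1).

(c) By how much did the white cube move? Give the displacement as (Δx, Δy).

(2.1, -0.1)

From the two frames, the white cube sits at roughly (10.6, 5.3) before and (12.7, 5.2) after.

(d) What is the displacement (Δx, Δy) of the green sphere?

(2.7, 1.8)

From the two frames, the green sphere sits at roughly (4.0, 4.5) before and (6.7, 6.3) after.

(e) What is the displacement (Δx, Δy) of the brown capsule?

(2.3, 0.6)

The brown capsule was at about (8.2, 2.6) and moved to about (10.5, 3.2).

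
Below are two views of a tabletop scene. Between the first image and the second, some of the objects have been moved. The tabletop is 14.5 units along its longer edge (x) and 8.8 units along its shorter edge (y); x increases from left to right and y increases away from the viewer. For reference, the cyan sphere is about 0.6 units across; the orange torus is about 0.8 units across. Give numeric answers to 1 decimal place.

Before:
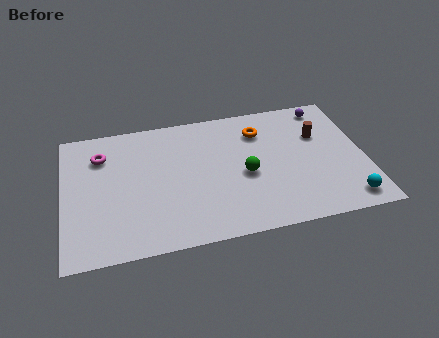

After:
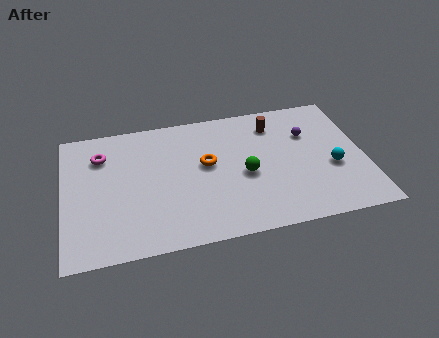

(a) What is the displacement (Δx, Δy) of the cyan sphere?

(-0.5, 2.3)

From the two frames, the cyan sphere sits at roughly (13.4, 1.2) before and (12.9, 3.5) after.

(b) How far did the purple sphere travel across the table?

2.0

The purple sphere moved from about (12.9, 7.7) to (11.9, 6.0), a distance of √(1.0² + 1.7²) ≈ 2.0.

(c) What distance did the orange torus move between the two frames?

3.2

The orange torus moved from about (9.6, 6.7) to (6.9, 5.0), a distance of √(2.7² + 1.7²) ≈ 3.2.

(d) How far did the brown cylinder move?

2.4

From (12.4, 5.8) to (10.3, 7.0), the brown cylinder covered √(2.1² + 1.2²) ≈ 2.4 units.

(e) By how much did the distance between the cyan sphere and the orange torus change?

-0.5

They were about 6.7 units apart before and 6.2 after — 0.5 units closer together.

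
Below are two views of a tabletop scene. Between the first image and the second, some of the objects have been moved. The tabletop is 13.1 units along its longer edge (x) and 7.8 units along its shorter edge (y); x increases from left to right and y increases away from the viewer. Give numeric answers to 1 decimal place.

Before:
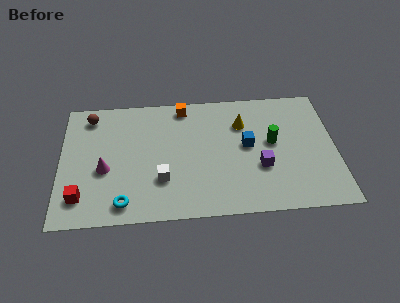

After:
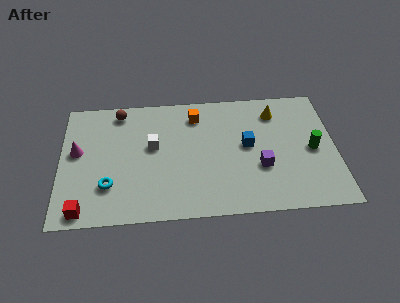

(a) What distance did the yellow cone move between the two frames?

1.7

The yellow cone moved from about (8.7, 5.6) to (10.3, 6.2), a distance of √(1.6² + 0.6²) ≈ 1.7.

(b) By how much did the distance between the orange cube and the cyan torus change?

-0.6

Before: roughly 6.5 units apart; after: 5.9. That's 0.6 units closer together.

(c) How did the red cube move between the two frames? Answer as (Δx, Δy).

(0.1, -0.8)

The red cube was at about (1.0, 1.6) and moved to about (1.1, 0.8).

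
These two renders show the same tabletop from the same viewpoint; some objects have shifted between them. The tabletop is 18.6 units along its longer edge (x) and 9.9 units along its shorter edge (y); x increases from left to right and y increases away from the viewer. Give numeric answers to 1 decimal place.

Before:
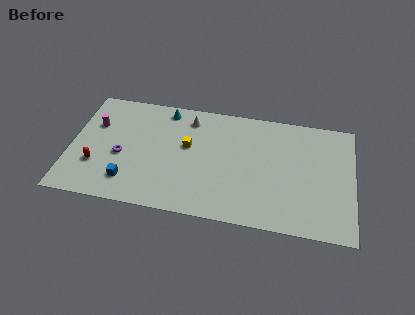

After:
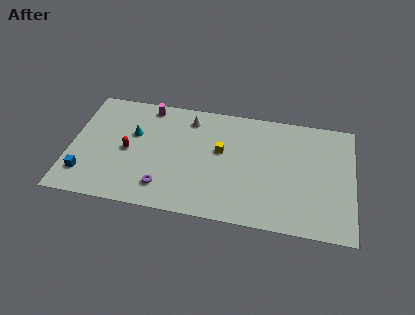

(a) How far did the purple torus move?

3.6

The purple torus moved from about (3.4, 4.2) to (6.3, 2.0), a distance of √(2.9² + 2.2²) ≈ 3.6.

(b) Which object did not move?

the white cone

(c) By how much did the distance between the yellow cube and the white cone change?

+0.9

The distance was about 2.4 in the first image and 3.3 in the second, so they moved 0.9 units further apart.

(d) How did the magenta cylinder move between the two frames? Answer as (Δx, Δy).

(3.4, 2.2)

The magenta cylinder was at about (1.5, 6.6) and moved to about (4.9, 8.8).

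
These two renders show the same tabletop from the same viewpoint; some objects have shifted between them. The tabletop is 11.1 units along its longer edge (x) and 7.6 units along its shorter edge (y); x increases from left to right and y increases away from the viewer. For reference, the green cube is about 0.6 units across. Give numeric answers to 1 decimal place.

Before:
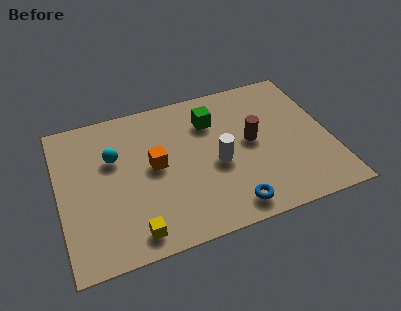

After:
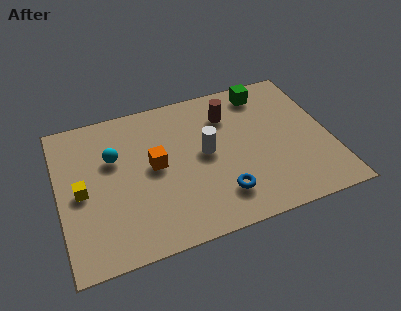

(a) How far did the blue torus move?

0.8

The blue torus was near (6.7, 1.0) before and (6.4, 1.7) after, so it travelled √(0.3² + 0.7²) ≈ 0.8 units.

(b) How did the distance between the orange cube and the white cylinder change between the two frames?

-0.5

The distance was about 2.6 in the first image and 2.1 in the second, so they moved 0.5 units closer together.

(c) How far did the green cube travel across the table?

2.5

The green cube was near (6.4, 5.6) before and (8.7, 6.5) after, so it travelled √(2.3² + 0.9²) ≈ 2.5 units.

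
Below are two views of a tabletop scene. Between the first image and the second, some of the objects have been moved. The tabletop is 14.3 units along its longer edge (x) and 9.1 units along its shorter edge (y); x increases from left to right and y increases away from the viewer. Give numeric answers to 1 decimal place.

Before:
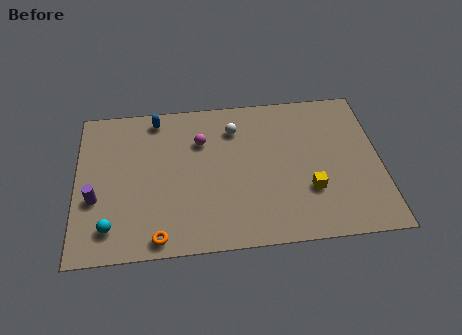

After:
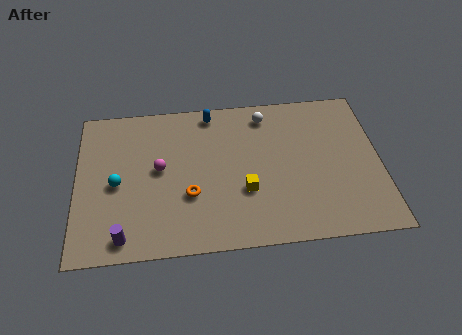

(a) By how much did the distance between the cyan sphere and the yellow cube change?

-3.3

Before: roughly 9.4 units apart; after: 6.1. That's 3.3 units closer together.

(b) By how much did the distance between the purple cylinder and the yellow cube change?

-3.9

They were about 10.0 units apart before and 6.1 after — 3.9 units closer together.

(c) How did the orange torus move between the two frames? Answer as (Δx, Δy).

(1.5, 2.3)

The orange torus started near (3.8, 0.9) and ended near (5.3, 3.2).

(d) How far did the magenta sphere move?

2.5

The magenta sphere moved from about (5.9, 6.4) to (3.9, 4.9), a distance of √(2.0² + 1.5²) ≈ 2.5.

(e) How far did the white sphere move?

1.7

The white sphere moved from about (7.5, 7.0) to (9.0, 7.7), a distance of √(1.5² + 0.7²) ≈ 1.7.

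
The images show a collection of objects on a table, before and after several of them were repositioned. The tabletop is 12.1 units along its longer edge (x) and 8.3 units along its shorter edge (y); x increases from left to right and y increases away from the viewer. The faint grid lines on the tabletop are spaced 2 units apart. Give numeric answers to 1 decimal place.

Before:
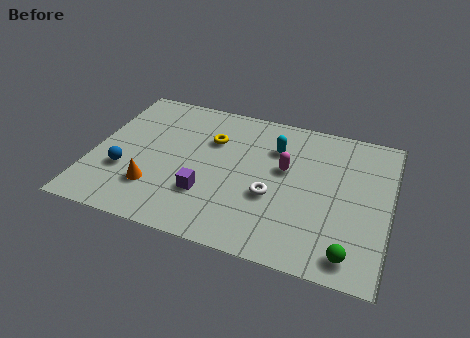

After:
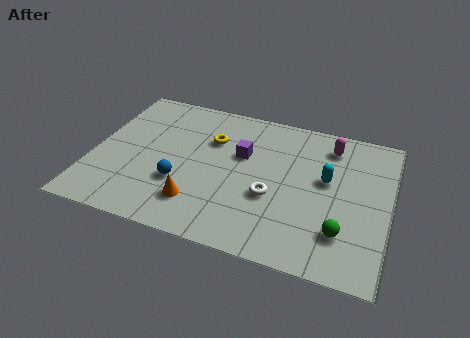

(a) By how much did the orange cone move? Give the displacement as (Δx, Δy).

(1.8, -0.3)

The orange cone started near (2.7, 2.2) and ended near (4.5, 1.9).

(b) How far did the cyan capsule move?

2.5

From (7.3, 6.0) to (9.5, 4.8), the cyan capsule covered √(2.2² + 1.2²) ≈ 2.5 units.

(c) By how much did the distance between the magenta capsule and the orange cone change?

+1.2

The distance was about 5.8 in the first image and 7.0 in the second, so they moved 1.2 units further apart.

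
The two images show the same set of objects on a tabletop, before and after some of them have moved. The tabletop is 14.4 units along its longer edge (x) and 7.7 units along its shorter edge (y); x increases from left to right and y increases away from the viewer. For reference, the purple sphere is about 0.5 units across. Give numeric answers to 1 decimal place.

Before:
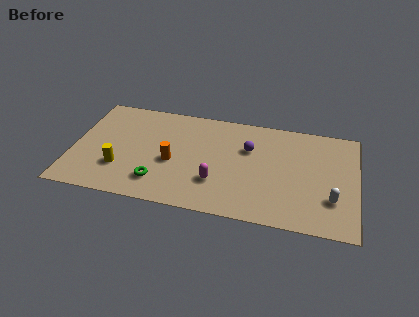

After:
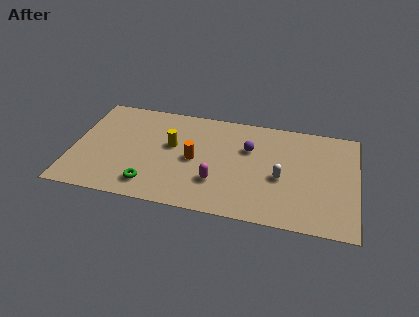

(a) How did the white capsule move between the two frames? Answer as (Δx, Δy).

(-2.6, 1.0)

The white capsule was at about (13.2, 2.3) and moved to about (10.6, 3.3).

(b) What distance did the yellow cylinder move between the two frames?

3.3

From (2.5, 2.3) to (5.0, 4.5), the yellow cylinder covered √(2.5² + 2.2²) ≈ 3.3 units.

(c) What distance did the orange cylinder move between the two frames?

1.2

From (5.1, 3.3) to (6.2, 3.7), the orange cylinder covered √(1.1² + 0.4²) ≈ 1.2 units.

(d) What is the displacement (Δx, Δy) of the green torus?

(-0.4, -0.3)

From the two frames, the green torus sits at roughly (4.5, 1.7) before and (4.1, 1.4) after.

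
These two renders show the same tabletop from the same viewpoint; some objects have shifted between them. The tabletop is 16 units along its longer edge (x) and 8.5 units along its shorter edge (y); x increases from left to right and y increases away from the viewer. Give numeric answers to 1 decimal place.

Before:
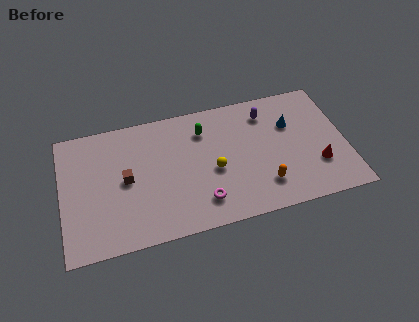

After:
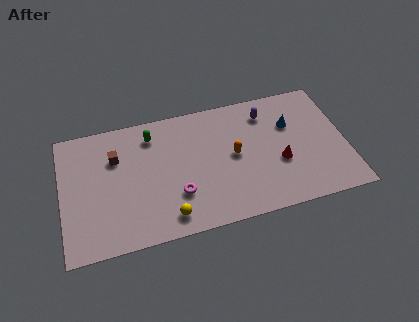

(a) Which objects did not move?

the blue cone and the purple capsule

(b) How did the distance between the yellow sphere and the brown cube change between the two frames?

+0.4

They were about 4.9 units apart before and 5.3 after — 0.4 units further apart.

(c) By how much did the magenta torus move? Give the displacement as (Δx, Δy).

(-1.3, 0.8)

The magenta torus started near (7.7, 1.8) and ended near (6.4, 2.6).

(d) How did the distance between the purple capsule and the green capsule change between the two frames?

+2.9

Before: roughly 3.6 units apart; after: 6.5. That's 2.9 units further apart.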